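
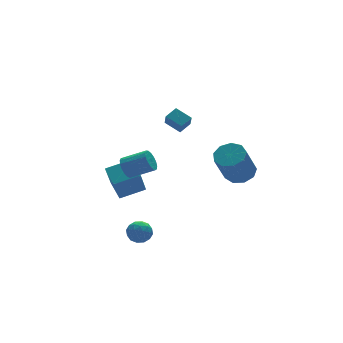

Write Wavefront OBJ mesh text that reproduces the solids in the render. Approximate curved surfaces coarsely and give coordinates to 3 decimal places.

v -3.042 -0.463 -1.606
v -2.759 -0.833 -1.037
v -3.421 -1.487 -2.083
v -3.138 -1.857 -1.514
v -3.723 -1.422 -1.415
v -3.489 -0.789 -1.121
v -2.691 -1.531 -1.999
v -2.457 -0.898 -1.705
v -2.542 -1.493 -1.28
v -3.18 -1.426 -0.919
v -3 -0.894 -2.201
v -3.638 -0.827 -1.84
v -2.868 -0.558 -1.28
v -3.312 -1.762 -1.84
v -3.656 -1.506 -1.783
v -3.49 -1.723 -1.448
v -3.297 -0.532 -1.329
v -3.13 -0.75 -0.994
v -3.697 -1.096 -1.217
v -3.05 -1.57 -2.126
v -2.883 -1.788 -1.791
v -2.69 -0.597 -1.672
v -2.524 -0.814 -1.337
v -2.483 -1.224 -1.903
v -2.573 -1.164 -1.088
v -2.796 -1.766 -1.368
v -2.533 -1.574 -1.654
v -2.396 -1.202 -1.48
v -2.948 -1.124 -0.875
v -3.171 -1.726 -1.156
v -3.515 -1.47 -1.098
v -3.377 -1.098 -0.925
v -2.821 -1.512 -1.018
v -3.009 -0.594 -1.964
v -3.232 -1.196 -2.245
v -2.803 -1.222 -2.195
v -2.665 -0.85 -2.022
v -3.384 -0.554 -1.752
v -3.607 -1.156 -2.032
v -3.784 -1.118 -1.64
v -3.647 -0.746 -1.466
v -3.359 -0.808 -2.102
v -2.482 2.874 -0.221
v -1.048 2.546 0.235
v -2.385 4.094 0.348
v -0.951 3.767 0.804
v -1.789 3.593 -1.884
v -0.355 3.266 -1.428
v -1.692 4.814 -1.315
v -0.258 4.486 -0.859
v 4.166 0.943 -0.119
v 4.91 0.446 0.134
v 3.898 -0.12 1.993
v 3.154 0.377 1.739
v 4.965 1.043 0.346
v 3.953 0.477 2.204
v 4.646 1.594 0.34
v 3.634 1.028 2.199
v 4.102 1.84 0.12
v 3.091 1.273 1.978
v 3.588 1.666 -0.213
v 2.577 1.1 1.645
v 3.345 1.154 -0.502
v 2.333 0.588 1.357
v 3.485 0.544 -0.611
v 2.474 -0.023 1.247
v 3.944 0.12 -0.491
v 2.933 -0.446 1.368
v 4.507 0.081 -0.196
v 3.495 -0.485 1.662
v 1.89 3.497 2.322
v 1.684 3.002 3.069
v 1.422 4.382 2.779
v 1.216 3.886 3.526
v 2.644 3.714 2.674
v 2.438 3.218 3.421
v 2.176 4.598 3.131
v 1.97 4.103 3.878
v -3.481 -0.482 2.972
v -3.111 -0.429 2.416
v -2.049 -1.165 3.052
v -2.419 -1.218 3.608
v -3.032 -0.168 2.586
v -1.97 -0.904 3.222
v -3.056 0.02 2.844
v -1.994 -0.716 3.48
v -3.178 0.094 3.132
v -2.116 -0.642 3.768
v -3.369 0.035 3.383
v -2.307 -0.7 4.019
v -3.585 -0.142 3.54
v -2.523 -0.877 4.176
v -3.778 -0.397 3.566
v -2.716 -1.132 4.203
v -3.903 -0.671 3.457
v -2.841 -1.407 4.093
v -3.931 -0.902 3.237
v -2.869 -1.638 3.873
v -3.856 -1.037 2.956
v -2.794 -1.773 3.592
v -3.695 -1.045 2.678
v -2.633 -1.781 3.314
v -3.485 -0.924 2.468
v -2.423 -1.66 3.104
v -3.275 -0.702 2.374
v -2.213 -1.437 3.01
f 1 38 17
f 38 12 41
f 17 41 6
f 38 41 17
f 1 17 13
f 17 6 18
f 13 18 2
f 17 18 13
f 1 13 22
f 13 2 23
f 22 23 8
f 13 23 22
f 1 22 34
f 22 8 37
f 34 37 11
f 22 37 34
f 1 34 38
f 34 11 42
f 38 42 12
f 34 42 38
f 2 18 29
f 18 6 32
f 29 32 10
f 18 32 29
f 6 41 19
f 41 12 40
f 19 40 5
f 41 40 19
f 12 42 39
f 42 11 35
f 39 35 3
f 42 35 39
f 11 37 36
f 37 8 24
f 36 24 7
f 37 24 36
f 8 23 28
f 23 2 25
f 28 25 9
f 23 25 28
f 4 30 16
f 30 10 31
f 16 31 5
f 30 31 16
f 4 16 14
f 16 5 15
f 14 15 3
f 16 15 14
f 4 14 21
f 14 3 20
f 21 20 7
f 14 20 21
f 4 21 26
f 21 7 27
f 26 27 9
f 21 27 26
f 4 26 30
f 26 9 33
f 30 33 10
f 26 33 30
f 5 31 19
f 31 10 32
f 19 32 6
f 31 32 19
f 3 15 39
f 15 5 40
f 39 40 12
f 15 40 39
f 7 20 36
f 20 3 35
f 36 35 11
f 20 35 36
f 9 27 28
f 27 7 24
f 28 24 8
f 27 24 28
f 10 33 29
f 33 9 25
f 29 25 2
f 33 25 29
f 44 46 43
f 47 44 43
f 43 46 45
f 45 47 43
f 44 50 46
f 48 44 47
f 48 50 44
f 46 50 45
f 49 47 45
f 45 50 49
f 49 48 47
f 50 48 49
f 52 51 55
f 52 55 53
f 53 55 56
f 53 56 54
f 55 51 57
f 55 57 56
f 56 57 58
f 56 58 54
f 57 51 59
f 57 59 58
f 58 59 60
f 58 60 54
f 59 51 61
f 59 61 60
f 60 61 62
f 60 62 54
f 61 51 63
f 61 63 62
f 62 63 64
f 62 64 54
f 63 51 65
f 63 65 64
f 64 65 66
f 64 66 54
f 65 51 67
f 65 67 66
f 66 67 68
f 66 68 54
f 67 51 69
f 67 69 68
f 68 69 70
f 68 70 54
f 69 51 52
f 69 52 70
f 70 52 53
f 70 53 54
f 72 74 71
f 75 72 71
f 71 74 73
f 73 75 71
f 72 78 74
f 76 72 75
f 76 78 72
f 74 78 73
f 77 75 73
f 73 78 77
f 77 76 75
f 78 76 77
f 80 79 83
f 80 83 81
f 81 83 84
f 81 84 82
f 83 79 85
f 83 85 84
f 84 85 86
f 84 86 82
f 85 79 87
f 85 87 86
f 86 87 88
f 86 88 82
f 87 79 89
f 87 89 88
f 88 89 90
f 88 90 82
f 89 79 91
f 89 91 90
f 90 91 92
f 90 92 82
f 91 79 93
f 91 93 92
f 92 93 94
f 92 94 82
f 93 79 95
f 93 95 94
f 94 95 96
f 94 96 82
f 95 79 97
f 95 97 96
f 96 97 98
f 96 98 82
f 97 79 99
f 97 99 98
f 98 99 100
f 98 100 82
f 99 79 101
f 99 101 100
f 100 101 102
f 100 102 82
f 101 79 103
f 101 103 102
f 102 103 104
f 102 104 82
f 103 79 105
f 103 105 104
f 104 105 106
f 104 106 82
f 105 79 80
f 105 80 106
f 106 80 81
f 106 81 82



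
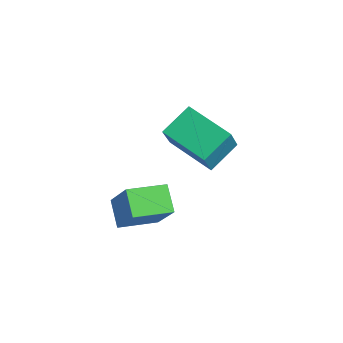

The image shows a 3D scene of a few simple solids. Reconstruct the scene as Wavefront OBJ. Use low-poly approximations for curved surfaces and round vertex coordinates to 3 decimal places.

v -4.539 -0.198 0.988
v -4.776 0.804 1.585
v -3.086 0.401 0.558
v -3.322 1.403 1.155
v -3.978 -0.743 2.125
v -4.214 0.259 2.722
v -2.524 -0.144 1.695
v -2.761 0.858 2.292
v -1.634 -3.384 0.753
v -2.375 -3.213 1.306
v -1.471 -2.195 0.603
v -2.211 -2.024 1.156
v -0.709 -3.356 1.984
v -1.449 -3.185 2.537
v -0.545 -2.167 1.834
v -1.286 -1.996 2.387
f 2 4 1
f 5 2 1
f 1 4 3
f 3 5 1
f 2 8 4
f 6 2 5
f 6 8 2
f 4 8 3
f 7 5 3
f 3 8 7
f 7 6 5
f 8 6 7
f 10 12 9
f 13 10 9
f 9 12 11
f 11 13 9
f 10 16 12
f 14 10 13
f 14 16 10
f 12 16 11
f 15 13 11
f 11 16 15
f 15 14 13
f 16 14 15



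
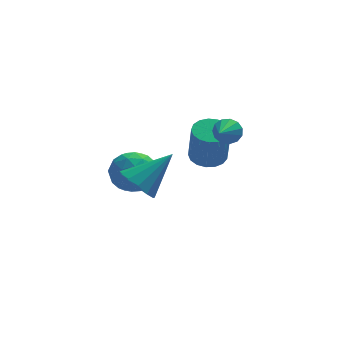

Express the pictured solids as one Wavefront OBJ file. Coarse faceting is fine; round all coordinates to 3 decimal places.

v 1.617 -0.045 2.733
v 2.079 -0.009 3.244
v 0.963 -1.215 3.407
v 1.782 0.218 3.349
v 1.432 0.361 3.259
v 1.141 0.376 3.001
v 1.001 0.256 2.659
v 1.057 0.041 2.34
v 1.29 -0.201 2.145
v 1.628 -0.394 2.138
v 1.962 -0.477 2.319
v 2.186 -0.422 2.632
v 2.23 -0.248 2.976
v -2.79 -2.352 1.396
v -2.181 -2.113 0.613
v -1.17 -1.868 2.804
v -2.453 -1.629 0.76
v -2.832 -1.374 1.109
v -3.198 -1.429 1.549
v -3.434 -1.777 1.941
v -3.466 -2.308 2.159
v -3.283 -2.852 2.136
v -2.944 -3.238 1.877
v -2.556 -3.342 1.466
v -2.242 -3.131 1.033
v -2.103 -2.673 0.715
v 1.356 2.774 -0.636
v 2.255 2.827 -0.634
v 2.282 2.299 1.378
v 1.384 2.246 1.376
v 2.128 3.225 -0.528
v 2.155 2.697 1.484
v 1.824 3.519 -0.447
v 1.851 2.991 1.565
v 1.413 3.643 -0.409
v 1.44 3.115 1.603
v 0.989 3.568 -0.423
v 1.017 3.04 1.589
v 0.65 3.31 -0.485
v 0.677 2.782 1.526
v 0.472 2.93 -0.583
v 0.499 2.402 1.429
v 0.496 2.515 -0.692
v 0.524 1.987 1.319
v 0.718 2.158 -0.789
v 0.745 1.63 1.223
v 1.086 1.943 -0.85
v 1.113 1.415 1.161
v 1.516 1.918 -0.863
v 1.543 1.39 1.149
v 1.909 2.089 -0.823
v 1.937 1.561 1.189
v 2.176 2.417 -0.741
v 2.203 1.889 1.271
v -2.024 3.654 -2.304
v -1.032 3.331 -1.694
v -3.108 2.509 -1.146
v -2.116 2.186 -0.536
v -2.539 3.315 -0.447
v -1.869 4.023 -1.164
v -2.271 1.817 -1.676
v -1.601 2.525 -2.393
v -1.184 2.196 -1.306
v -1.35 3.122 -0.547
v -2.79 2.718 -2.293
v -2.956 3.644 -1.534
v -1.433 3.593 -2.101
v -2.707 2.247 -0.739
v -2.956 2.911 -0.687
v -2.373 2.721 -0.328
v -1.925 3.999 -1.789
v -1.342 3.81 -1.43
v -2.228 3.801 -0.698
v -2.798 2.03 -1.41
v -2.215 1.841 -1.051
v -1.767 3.119 -2.512
v -1.184 2.929 -2.153
v -1.912 2.039 -2.142
v -0.939 2.736 -1.514
v -1.576 2.063 -0.833
v -1.667 1.846 -1.504
v -1.273 2.262 -1.925
v -1.036 3.281 -1.068
v -1.673 2.608 -0.387
v -1.923 3.271 -0.335
v -1.529 3.687 -0.756
v -1.126 2.613 -0.84
v -2.467 3.232 -2.453
v -3.104 2.559 -1.772
v -2.611 2.153 -2.084
v -2.217 2.569 -2.505
v -2.564 3.777 -2.007
v -3.201 3.104 -1.326
v -2.867 3.578 -0.915
v -2.473 3.994 -1.336
v -3.014 3.227 -2
f 2 1 4
f 2 4 3
f 4 1 5
f 4 5 3
f 5 1 6
f 5 6 3
f 6 1 7
f 6 7 3
f 7 1 8
f 7 8 3
f 8 1 9
f 8 9 3
f 9 1 10
f 9 10 3
f 10 1 11
f 10 11 3
f 11 1 12
f 11 12 3
f 12 1 13
f 12 13 3
f 13 1 2
f 13 2 3
f 15 14 17
f 15 17 16
f 17 14 18
f 17 18 16
f 18 14 19
f 18 19 16
f 19 14 20
f 19 20 16
f 20 14 21
f 20 21 16
f 21 14 22
f 21 22 16
f 22 14 23
f 22 23 16
f 23 14 24
f 23 24 16
f 24 14 25
f 24 25 16
f 25 14 26
f 25 26 16
f 26 14 15
f 26 15 16
f 28 27 31
f 28 31 29
f 29 31 32
f 29 32 30
f 31 27 33
f 31 33 32
f 32 33 34
f 32 34 30
f 33 27 35
f 33 35 34
f 34 35 36
f 34 36 30
f 35 27 37
f 35 37 36
f 36 37 38
f 36 38 30
f 37 27 39
f 37 39 38
f 38 39 40
f 38 40 30
f 39 27 41
f 39 41 40
f 40 41 42
f 40 42 30
f 41 27 43
f 41 43 42
f 42 43 44
f 42 44 30
f 43 27 45
f 43 45 44
f 44 45 46
f 44 46 30
f 45 27 47
f 45 47 46
f 46 47 48
f 46 48 30
f 47 27 49
f 47 49 48
f 48 49 50
f 48 50 30
f 49 27 51
f 49 51 50
f 50 51 52
f 50 52 30
f 51 27 53
f 51 53 52
f 52 53 54
f 52 54 30
f 53 27 28
f 53 28 54
f 54 28 29
f 54 29 30
f 55 92 71
f 92 66 95
f 71 95 60
f 92 95 71
f 55 71 67
f 71 60 72
f 67 72 56
f 71 72 67
f 55 67 76
f 67 56 77
f 76 77 62
f 67 77 76
f 55 76 88
f 76 62 91
f 88 91 65
f 76 91 88
f 55 88 92
f 88 65 96
f 92 96 66
f 88 96 92
f 56 72 83
f 72 60 86
f 83 86 64
f 72 86 83
f 60 95 73
f 95 66 94
f 73 94 59
f 95 94 73
f 66 96 93
f 96 65 89
f 93 89 57
f 96 89 93
f 65 91 90
f 91 62 78
f 90 78 61
f 91 78 90
f 62 77 82
f 77 56 79
f 82 79 63
f 77 79 82
f 58 84 70
f 84 64 85
f 70 85 59
f 84 85 70
f 58 70 68
f 70 59 69
f 68 69 57
f 70 69 68
f 58 68 75
f 68 57 74
f 75 74 61
f 68 74 75
f 58 75 80
f 75 61 81
f 80 81 63
f 75 81 80
f 58 80 84
f 80 63 87
f 84 87 64
f 80 87 84
f 59 85 73
f 85 64 86
f 73 86 60
f 85 86 73
f 57 69 93
f 69 59 94
f 93 94 66
f 69 94 93
f 61 74 90
f 74 57 89
f 90 89 65
f 74 89 90
f 63 81 82
f 81 61 78
f 82 78 62
f 81 78 82
f 64 87 83
f 87 63 79
f 83 79 56
f 87 79 83



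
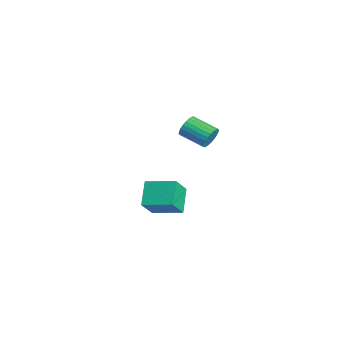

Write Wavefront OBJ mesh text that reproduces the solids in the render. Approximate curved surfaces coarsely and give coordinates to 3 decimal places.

v -0.816 -0.745 -3.82
v -0.199 -1.493 -2.716
v 0.124 0.519 -3.489
v 0.742 -0.23 -2.385
v 0.218 -1.27 -4.755
v 0.836 -2.019 -3.651
v 1.159 -0.007 -4.424
v 1.776 -0.755 -3.32
v 3.681 0.46 2.149
v 4.023 0.312 2.645
v 3.021 -0.528 3.086
v 2.679 -0.38 2.591
v 3.9 0.502 2.728
v 2.898 -0.338 3.169
v 3.743 0.687 2.723
v 2.741 -0.153 3.164
v 3.577 0.837 2.631
v 2.575 -0.004 3.072
v 3.427 0.929 2.466
v 2.425 0.089 2.907
v 3.315 0.95 2.252
v 2.313 0.11 2.693
v 3.259 0.897 2.023
v 2.257 0.056 2.464
v 3.267 0.777 1.813
v 2.265 -0.064 2.254
v 3.339 0.608 1.654
v 2.337 -0.232 2.095
v 3.462 0.418 1.571
v 2.46 -0.422 2.012
v 3.619 0.233 1.576
v 2.617 -0.607 2.017
v 3.785 0.084 1.668
v 2.783 -0.757 2.109
v 3.935 -0.009 1.833
v 2.933 -0.849 2.274
v 4.047 -0.03 2.047
v 3.045 -0.87 2.488
v 4.103 0.024 2.276
v 3.101 -0.817 2.717
v 4.095 0.144 2.486
v 3.093 -0.697 2.927
f 2 4 1
f 5 2 1
f 1 4 3
f 3 5 1
f 2 8 4
f 6 2 5
f 6 8 2
f 4 8 3
f 7 5 3
f 3 8 7
f 7 6 5
f 8 6 7
f 10 9 13
f 10 13 11
f 11 13 14
f 11 14 12
f 13 9 15
f 13 15 14
f 14 15 16
f 14 16 12
f 15 9 17
f 15 17 16
f 16 17 18
f 16 18 12
f 17 9 19
f 17 19 18
f 18 19 20
f 18 20 12
f 19 9 21
f 19 21 20
f 20 21 22
f 20 22 12
f 21 9 23
f 21 23 22
f 22 23 24
f 22 24 12
f 23 9 25
f 23 25 24
f 24 25 26
f 24 26 12
f 25 9 27
f 25 27 26
f 26 27 28
f 26 28 12
f 27 9 29
f 27 29 28
f 28 29 30
f 28 30 12
f 29 9 31
f 29 31 30
f 30 31 32
f 30 32 12
f 31 9 33
f 31 33 32
f 32 33 34
f 32 34 12
f 33 9 35
f 33 35 34
f 34 35 36
f 34 36 12
f 35 9 37
f 35 37 36
f 36 37 38
f 36 38 12
f 37 9 39
f 37 39 38
f 38 39 40
f 38 40 12
f 39 9 41
f 39 41 40
f 40 41 42
f 40 42 12
f 41 9 10
f 41 10 42
f 42 10 11
f 42 11 12



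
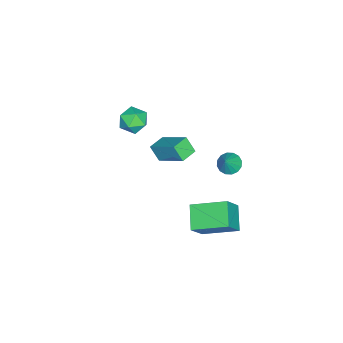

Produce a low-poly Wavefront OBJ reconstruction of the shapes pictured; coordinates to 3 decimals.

v -2.362 1.909 -1.337
v -1.827 1.895 -1.74
v -1.658 1.911 -0.403
v -1.894 2.232 -1.691
v -2.086 2.482 -1.547
v -2.352 2.578 -1.347
v -2.621 2.496 -1.144
v -2.82 2.256 -0.993
v -2.897 1.923 -0.934
v -2.831 1.586 -0.983
v -2.638 1.335 -1.127
v -2.372 1.239 -1.327
v -2.104 1.322 -1.53
v -1.904 1.562 -1.682
v -3.121 -3.05 -0.653
v -2.278 -3.329 -0.747
v -3.302 -3.971 0.447
v -2.459 -4.25 0.353
v -2.626 -3.425 0.653
v -2.514 -2.856 -0.027
v -3.066 -4.444 -0.273
v -2.954 -3.875 -0.953
v -2.243 -4.191 -0.513
v -1.971 -3.56 0.06
v -3.609 -3.74 -0.36
v -3.337 -3.109 0.213
v 1.175 1.72 -1.735
v 2.06 1.46 -0.514
v 0.777 3.558 -1.054
v 1.662 3.298 0.166
v 2.338 2.242 -2.466
v 3.223 1.982 -1.246
v 1.94 4.08 -1.786
v 2.825 3.82 -0.565
v -1.09 -0.799 -0.037
v -1.249 -1.358 0.777
v -0.552 0.722 1.112
v -0.71 0.163 1.926
v -0.17 -1.103 -0.066
v -0.328 -1.662 0.748
v 0.369 0.418 1.083
v 0.21 -0.141 1.897
f 2 1 4
f 2 4 3
f 4 1 5
f 4 5 3
f 5 1 6
f 5 6 3
f 6 1 7
f 6 7 3
f 7 1 8
f 7 8 3
f 8 1 9
f 8 9 3
f 9 1 10
f 9 10 3
f 10 1 11
f 10 11 3
f 11 1 12
f 11 12 3
f 12 1 13
f 12 13 3
f 13 1 14
f 13 14 3
f 14 1 2
f 14 2 3
f 15 26 20
f 15 20 16
f 15 16 22
f 15 22 25
f 15 25 26
f 16 20 24
f 20 26 19
f 26 25 17
f 25 22 21
f 22 16 23
f 18 24 19
f 18 19 17
f 18 17 21
f 18 21 23
f 18 23 24
f 19 24 20
f 17 19 26
f 21 17 25
f 23 21 22
f 24 23 16
f 28 30 27
f 31 28 27
f 27 30 29
f 29 31 27
f 28 34 30
f 32 28 31
f 32 34 28
f 30 34 29
f 33 31 29
f 29 34 33
f 33 32 31
f 34 32 33
f 36 38 35
f 39 36 35
f 35 38 37
f 37 39 35
f 36 42 38
f 40 36 39
f 40 42 36
f 38 42 37
f 41 39 37
f 37 42 41
f 41 40 39
f 42 40 41



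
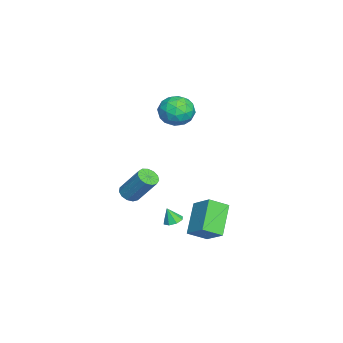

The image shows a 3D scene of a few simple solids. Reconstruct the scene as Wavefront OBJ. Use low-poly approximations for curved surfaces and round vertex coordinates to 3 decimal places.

v -2.467 -1.261 3.9
v -1.748 -2.171 3.768
v -3.932 -2.349 3.412
v -3.213 -3.259 3.28
v -3.422 -2.829 4.345
v -2.516 -2.157 4.647
v -3.164 -2.363 2.533
v -2.258 -1.691 2.835
v -2.179 -2.852 2.924
v -2.338 -3.14 4.043
v -3.342 -1.38 3.137
v -3.501 -1.668 4.256
v -1.979 -1.621 3.877
v -3.701 -2.899 3.303
v -3.824 -2.646 3.929
v -3.401 -3.181 3.852
v -2.43 -1.612 4.393
v -2.008 -2.147 4.316
v -2.991 -2.534 4.655
v -3.672 -2.373 2.864
v -3.25 -2.908 2.787
v -2.279 -1.339 3.328
v -1.856 -1.874 3.251
v -2.689 -1.986 2.525
v -1.809 -2.556 3.303
v -2.67 -3.195 3.016
v -2.642 -2.669 2.577
v -2.109 -2.274 2.754
v -1.903 -2.725 3.961
v -2.764 -3.364 3.674
v -2.887 -3.112 4.3
v -2.355 -2.717 4.478
v -2.156 -3.125 3.465
v -2.916 -1.156 3.506
v -3.777 -1.795 3.219
v -3.325 -1.803 2.702
v -2.793 -1.408 2.88
v -3.01 -1.325 4.164
v -3.871 -1.964 3.877
v -3.571 -2.246 4.426
v -3.038 -1.851 4.603
v -3.524 -1.395 3.715
v 0.358 -4.501 -1.62
v 0.882 -4.222 -1.97
v 1.427 -3.039 -0.21
v 0.902 -3.319 0.14
v 0.576 -3.991 -2.031
v 1.12 -2.809 -0.27
v 0.199 -3.922 -1.96
v 0.744 -2.74 -0.2
v -0.127 -4.037 -1.782
v 0.418 -2.855 -0.021
v -0.299 -4.299 -1.553
v 0.246 -3.117 0.208
v -0.263 -4.626 -1.345
v 0.282 -3.443 0.416
v -0.03 -4.913 -1.224
v 0.515 -3.73 0.537
v 0.326 -5.069 -1.23
v 0.871 -3.887 0.531
v 0.692 -5.045 -1.359
v 1.237 -3.863 0.402
v 0.952 -4.848 -1.571
v 1.497 -3.666 0.19
v 1.023 -4.542 -1.799
v 1.568 -3.359 -0.038
v 2.47 0.561 -1.266
v 2.933 -0.492 -0.618
v 3.364 1.525 -0.337
v 3.827 0.472 0.31
v 4.113 0.408 -2.69
v 4.576 -0.645 -2.043
v 5.007 1.372 -1.762
v 5.47 0.319 -1.114
v 3.794 -1.505 -1.548
v 4.36 -1.657 -1.612
v 3.806 -1.855 -0.612
v 4.311 -1.237 -1.455
v 3.959 -0.974 -1.352
v 3.511 -1.021 -1.364
v 3.228 -1.352 -1.484
v 3.277 -1.773 -1.642
v 3.629 -2.036 -1.745
v 4.078 -1.988 -1.733
f 1 38 17
f 38 12 41
f 17 41 6
f 38 41 17
f 1 17 13
f 17 6 18
f 13 18 2
f 17 18 13
f 1 13 22
f 13 2 23
f 22 23 8
f 13 23 22
f 1 22 34
f 22 8 37
f 34 37 11
f 22 37 34
f 1 34 38
f 34 11 42
f 38 42 12
f 34 42 38
f 2 18 29
f 18 6 32
f 29 32 10
f 18 32 29
f 6 41 19
f 41 12 40
f 19 40 5
f 41 40 19
f 12 42 39
f 42 11 35
f 39 35 3
f 42 35 39
f 11 37 36
f 37 8 24
f 36 24 7
f 37 24 36
f 8 23 28
f 23 2 25
f 28 25 9
f 23 25 28
f 4 30 16
f 30 10 31
f 16 31 5
f 30 31 16
f 4 16 14
f 16 5 15
f 14 15 3
f 16 15 14
f 4 14 21
f 14 3 20
f 21 20 7
f 14 20 21
f 4 21 26
f 21 7 27
f 26 27 9
f 21 27 26
f 4 26 30
f 26 9 33
f 30 33 10
f 26 33 30
f 5 31 19
f 31 10 32
f 19 32 6
f 31 32 19
f 3 15 39
f 15 5 40
f 39 40 12
f 15 40 39
f 7 20 36
f 20 3 35
f 36 35 11
f 20 35 36
f 9 27 28
f 27 7 24
f 28 24 8
f 27 24 28
f 10 33 29
f 33 9 25
f 29 25 2
f 33 25 29
f 44 43 47
f 44 47 45
f 45 47 48
f 45 48 46
f 47 43 49
f 47 49 48
f 48 49 50
f 48 50 46
f 49 43 51
f 49 51 50
f 50 51 52
f 50 52 46
f 51 43 53
f 51 53 52
f 52 53 54
f 52 54 46
f 53 43 55
f 53 55 54
f 54 55 56
f 54 56 46
f 55 43 57
f 55 57 56
f 56 57 58
f 56 58 46
f 57 43 59
f 57 59 58
f 58 59 60
f 58 60 46
f 59 43 61
f 59 61 60
f 60 61 62
f 60 62 46
f 61 43 63
f 61 63 62
f 62 63 64
f 62 64 46
f 63 43 65
f 63 65 64
f 64 65 66
f 64 66 46
f 65 43 44
f 65 44 66
f 66 44 45
f 66 45 46
f 68 70 67
f 71 68 67
f 67 70 69
f 69 71 67
f 68 74 70
f 72 68 71
f 72 74 68
f 70 74 69
f 73 71 69
f 69 74 73
f 73 72 71
f 74 72 73
f 76 75 78
f 76 78 77
f 78 75 79
f 78 79 77
f 79 75 80
f 79 80 77
f 80 75 81
f 80 81 77
f 81 75 82
f 81 82 77
f 82 75 83
f 82 83 77
f 83 75 84
f 83 84 77
f 84 75 76
f 84 76 77



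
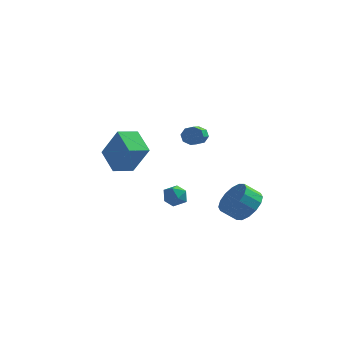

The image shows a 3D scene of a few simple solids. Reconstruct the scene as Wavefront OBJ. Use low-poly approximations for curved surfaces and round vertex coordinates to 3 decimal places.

v 3.692 3.075 -3.984
v 4.199 3.616 -3.172
v 3.395 3.246 -2.423
v 2.888 2.705 -3.236
v 3.827 3.989 -3.388
v 3.022 3.619 -2.639
v 3.419 4.117 -3.763
v 2.614 3.747 -3.014
v 3.083 3.966 -4.198
v 2.279 3.596 -3.449
v 2.912 3.576 -4.576
v 2.107 3.206 -3.827
v 2.949 3.052 -4.795
v 2.144 2.682 -4.046
v 3.185 2.534 -4.797
v 2.381 2.164 -4.048
v 3.558 2.161 -4.581
v 2.753 1.791 -3.832
v 3.966 2.033 -4.206
v 3.161 1.663 -3.457
v 4.301 2.184 -3.771
v 3.497 1.814 -3.022
v 4.473 2.574 -3.393
v 3.668 2.204 -2.644
v 4.436 3.098 -3.174
v 3.631 2.728 -2.425
v 1.427 1.07 1.824
v 1.836 0.944 1.418
v 1.981 -0.617 2.05
v 1.573 -0.49 2.456
v 2.015 1.114 1.796
v 2.16 -0.447 2.428
v 1.85 1.258 2.191
v 1.995 -0.302 2.823
v 1.437 1.293 2.37
v 1.582 -0.268 3.003
v 1.019 1.197 2.23
v 1.164 -0.364 2.862
v 0.84 1.027 1.852
v 0.985 -0.534 2.484
v 1.005 0.882 1.457
v 1.15 -0.678 2.089
v 1.418 0.848 1.277
v 1.563 -0.713 1.91
v -3.268 1.463 -1.526
v -4.257 2.581 -0.733
v -2.444 2.388 -1.804
v -3.433 3.507 -1.011
v -2.247 1.093 0.271
v -3.236 2.212 1.064
v -1.423 2.019 -0.007
v -2.412 3.137 0.786
v -0.474 3.919 -3.356
v -0.017 4.033 -3.975
v -0.863 2.827 -3.845
v -0.406 2.941 -4.464
v -0.09 2.794 -3.769
v 0.151 3.469 -3.466
v -1.031 3.391 -4.354
v -0.79 4.066 -4.051
v -0.361 3.707 -4.592
v 0.221 3.338 -4.23
v -1.101 3.522 -3.59
v -0.519 3.153 -3.228
f 2 1 5
f 2 5 3
f 3 5 6
f 3 6 4
f 5 1 7
f 5 7 6
f 6 7 8
f 6 8 4
f 7 1 9
f 7 9 8
f 8 9 10
f 8 10 4
f 9 1 11
f 9 11 10
f 10 11 12
f 10 12 4
f 11 1 13
f 11 13 12
f 12 13 14
f 12 14 4
f 13 1 15
f 13 15 14
f 14 15 16
f 14 16 4
f 15 1 17
f 15 17 16
f 16 17 18
f 16 18 4
f 17 1 19
f 17 19 18
f 18 19 20
f 18 20 4
f 19 1 21
f 19 21 20
f 20 21 22
f 20 22 4
f 21 1 23
f 21 23 22
f 22 23 24
f 22 24 4
f 23 1 25
f 23 25 24
f 24 25 26
f 24 26 4
f 25 1 2
f 25 2 26
f 26 2 3
f 26 3 4
f 28 27 31
f 28 31 29
f 29 31 32
f 29 32 30
f 31 27 33
f 31 33 32
f 32 33 34
f 32 34 30
f 33 27 35
f 33 35 34
f 34 35 36
f 34 36 30
f 35 27 37
f 35 37 36
f 36 37 38
f 36 38 30
f 37 27 39
f 37 39 38
f 38 39 40
f 38 40 30
f 39 27 41
f 39 41 40
f 40 41 42
f 40 42 30
f 41 27 43
f 41 43 42
f 42 43 44
f 42 44 30
f 43 27 28
f 43 28 44
f 44 28 29
f 44 29 30
f 46 48 45
f 49 46 45
f 45 48 47
f 47 49 45
f 46 52 48
f 50 46 49
f 50 52 46
f 48 52 47
f 51 49 47
f 47 52 51
f 51 50 49
f 52 50 51
f 53 64 58
f 53 58 54
f 53 54 60
f 53 60 63
f 53 63 64
f 54 58 62
f 58 64 57
f 64 63 55
f 63 60 59
f 60 54 61
f 56 62 57
f 56 57 55
f 56 55 59
f 56 59 61
f 56 61 62
f 57 62 58
f 55 57 64
f 59 55 63
f 61 59 60
f 62 61 54



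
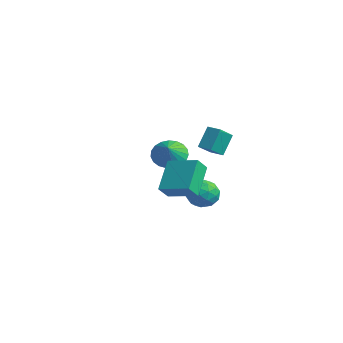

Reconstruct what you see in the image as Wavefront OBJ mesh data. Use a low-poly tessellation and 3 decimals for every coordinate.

v 2.852 -3.634 2.417
v 1.843 -2.389 3.79
v 2.685 -2.929 1.656
v 1.676 -1.685 3.03
v 4.424 -2.815 2.83
v 3.415 -1.571 4.204
v 4.257 -2.111 2.07
v 3.248 -0.866 3.443
v -3.678 1.427 1.44
v -2.99 2.246 1.448
v -2.982 0.833 2.32
v -3.282 2.368 1.761
v -3.643 2.326 2.019
v -4.009 2.13 2.176
v -4.319 1.811 2.206
v -4.518 1.427 2.104
v -4.571 1.042 1.886
v -4.47 0.724 1.592
v -4.233 0.528 1.271
v -3.899 0.487 0.98
v -3.527 0.608 0.768
v -3.181 0.872 0.672
v -2.922 1.231 0.709
v -2.793 1.624 0.872
v -2.817 1.983 1.134
v 1.287 1.343 0.17
v 1.838 0.542 -0.059
v 0.122 0.378 0.739
v 0.673 -0.423 0.51
v 0.958 0.186 1.249
v 1.679 0.782 0.898
v 0.281 0.138 -0.218
v 1.002 0.734 -0.569
v 1.217 -0.203 -0.298
v 1.635 -0.173 0.608
v 0.325 1.093 0.072
v 0.743 1.123 0.978
v 1.665 1.027 0.006
v 0.295 -0.107 0.674
v 0.463 0.251 1.109
v 0.787 -0.22 0.974
v 1.571 1.168 0.568
v 1.895 0.697 0.433
v 1.378 0.488 1.202
v 0.065 0.223 0.247
v 0.389 -0.248 0.112
v 1.173 1.14 -0.294
v 1.497 0.669 -0.429
v 0.582 0.432 -0.522
v 1.624 0.119 -0.27
v 0.939 -0.448 0.065
v 0.709 -0.119 -0.363
v 1.132 0.232 -0.57
v 1.87 0.136 0.263
v 1.185 -0.431 0.598
v 1.352 -0.074 1.032
v 1.776 0.277 0.825
v 1.504 -0.302 0.122
v 0.775 1.351 0.082
v 0.09 0.784 0.417
v 0.184 0.643 -0.145
v 0.608 0.994 -0.352
v 1.021 1.368 0.615
v 0.336 0.801 0.95
v 0.828 0.688 1.25
v 1.251 1.039 1.043
v 0.456 1.222 0.558
v 0.693 0.331 3.795
v 0.434 1.135 5.01
v 0.293 1.427 2.985
v 0.035 2.231 4.2
v 1.485 0.609 3.78
v 1.227 1.413 4.995
v 1.086 1.705 2.97
v 0.827 2.509 4.185
f 2 4 1
f 5 2 1
f 1 4 3
f 3 5 1
f 2 8 4
f 6 2 5
f 6 8 2
f 4 8 3
f 7 5 3
f 3 8 7
f 7 6 5
f 8 6 7
f 10 9 12
f 10 12 11
f 12 9 13
f 12 13 11
f 13 9 14
f 13 14 11
f 14 9 15
f 14 15 11
f 15 9 16
f 15 16 11
f 16 9 17
f 16 17 11
f 17 9 18
f 17 18 11
f 18 9 19
f 18 19 11
f 19 9 20
f 19 20 11
f 20 9 21
f 20 21 11
f 21 9 22
f 21 22 11
f 22 9 23
f 22 23 11
f 23 9 24
f 23 24 11
f 24 9 25
f 24 25 11
f 25 9 10
f 25 10 11
f 26 63 42
f 63 37 66
f 42 66 31
f 63 66 42
f 26 42 38
f 42 31 43
f 38 43 27
f 42 43 38
f 26 38 47
f 38 27 48
f 47 48 33
f 38 48 47
f 26 47 59
f 47 33 62
f 59 62 36
f 47 62 59
f 26 59 63
f 59 36 67
f 63 67 37
f 59 67 63
f 27 43 54
f 43 31 57
f 54 57 35
f 43 57 54
f 31 66 44
f 66 37 65
f 44 65 30
f 66 65 44
f 37 67 64
f 67 36 60
f 64 60 28
f 67 60 64
f 36 62 61
f 62 33 49
f 61 49 32
f 62 49 61
f 33 48 53
f 48 27 50
f 53 50 34
f 48 50 53
f 29 55 41
f 55 35 56
f 41 56 30
f 55 56 41
f 29 41 39
f 41 30 40
f 39 40 28
f 41 40 39
f 29 39 46
f 39 28 45
f 46 45 32
f 39 45 46
f 29 46 51
f 46 32 52
f 51 52 34
f 46 52 51
f 29 51 55
f 51 34 58
f 55 58 35
f 51 58 55
f 30 56 44
f 56 35 57
f 44 57 31
f 56 57 44
f 28 40 64
f 40 30 65
f 64 65 37
f 40 65 64
f 32 45 61
f 45 28 60
f 61 60 36
f 45 60 61
f 34 52 53
f 52 32 49
f 53 49 33
f 52 49 53
f 35 58 54
f 58 34 50
f 54 50 27
f 58 50 54
f 69 71 68
f 72 69 68
f 68 71 70
f 70 72 68
f 69 75 71
f 73 69 72
f 73 75 69
f 71 75 70
f 74 72 70
f 70 75 74
f 74 73 72
f 75 73 74



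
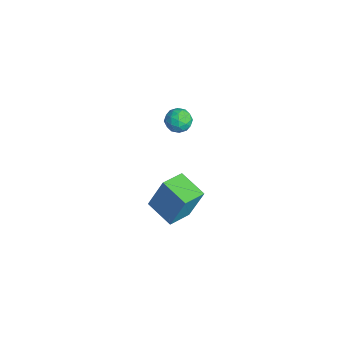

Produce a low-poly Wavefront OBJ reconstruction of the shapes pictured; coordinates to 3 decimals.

v -1.93 0.135 -4.088
v -1.653 0.795 -2.274
v -2.557 1.329 -4.427
v -2.28 1.989 -2.613
v -0.52 0.751 -4.527
v -0.243 1.411 -2.713
v -1.147 1.945 -4.866
v -0.87 2.605 -3.052
v -1.817 2.233 2.133
v -1.253 1.838 1.982
v -2.247 1.382 2.758
v -1.683 0.987 2.607
v -1.617 1.551 3.024
v -1.351 2.077 2.638
v -2.149 1.143 2.102
v -1.883 1.669 1.716
v -1.458 1.164 1.964
v -1.13 1.417 2.533
v -2.37 1.803 2.207
v -2.042 2.056 2.776
v -1.498 2.11 2.003
v -2.002 1.11 2.737
v -1.964 1.441 2.982
v -1.632 1.209 2.894
v -1.555 2.251 2.388
v -1.224 2.019 2.299
v -1.437 1.85 2.912
v -2.276 1.201 2.441
v -1.945 0.969 2.352
v -1.868 2.011 1.846
v -1.536 1.779 1.758
v -2.063 1.37 1.828
v -1.287 1.482 1.903
v -1.539 0.982 2.271
v -1.813 1.073 1.974
v -1.657 1.382 1.747
v -1.093 1.631 2.238
v -1.346 1.13 2.605
v -1.307 1.462 2.85
v -1.151 1.771 2.623
v -1.214 1.234 2.227
v -2.154 2.09 2.135
v -2.407 1.589 2.502
v -2.349 1.449 2.117
v -2.193 1.758 1.89
v -1.961 2.238 2.469
v -2.213 1.738 2.837
v -1.843 1.838 2.993
v -1.687 2.147 2.766
v -2.286 1.986 2.513
f 2 4 1
f 5 2 1
f 1 4 3
f 3 5 1
f 2 8 4
f 6 2 5
f 6 8 2
f 4 8 3
f 7 5 3
f 3 8 7
f 7 6 5
f 8 6 7
f 9 46 25
f 46 20 49
f 25 49 14
f 46 49 25
f 9 25 21
f 25 14 26
f 21 26 10
f 25 26 21
f 9 21 30
f 21 10 31
f 30 31 16
f 21 31 30
f 9 30 42
f 30 16 45
f 42 45 19
f 30 45 42
f 9 42 46
f 42 19 50
f 46 50 20
f 42 50 46
f 10 26 37
f 26 14 40
f 37 40 18
f 26 40 37
f 14 49 27
f 49 20 48
f 27 48 13
f 49 48 27
f 20 50 47
f 50 19 43
f 47 43 11
f 50 43 47
f 19 45 44
f 45 16 32
f 44 32 15
f 45 32 44
f 16 31 36
f 31 10 33
f 36 33 17
f 31 33 36
f 12 38 24
f 38 18 39
f 24 39 13
f 38 39 24
f 12 24 22
f 24 13 23
f 22 23 11
f 24 23 22
f 12 22 29
f 22 11 28
f 29 28 15
f 22 28 29
f 12 29 34
f 29 15 35
f 34 35 17
f 29 35 34
f 12 34 38
f 34 17 41
f 38 41 18
f 34 41 38
f 13 39 27
f 39 18 40
f 27 40 14
f 39 40 27
f 11 23 47
f 23 13 48
f 47 48 20
f 23 48 47
f 15 28 44
f 28 11 43
f 44 43 19
f 28 43 44
f 17 35 36
f 35 15 32
f 36 32 16
f 35 32 36
f 18 41 37
f 41 17 33
f 37 33 10
f 41 33 37



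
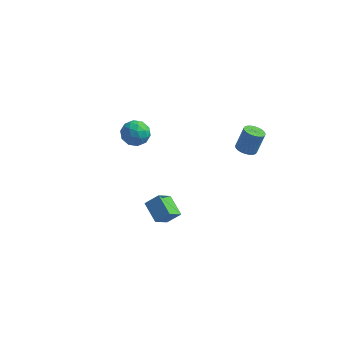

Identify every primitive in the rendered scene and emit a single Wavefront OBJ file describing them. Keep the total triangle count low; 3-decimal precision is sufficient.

v 0.946 -5.076 -3.74
v 0.006 -4.211 -3.168
v 1.297 -4.096 -4.646
v 0.357 -3.231 -4.074
v 1.663 -4.729 -3.086
v 0.723 -3.864 -2.514
v 2.014 -3.749 -3.992
v 1.074 -2.884 -3.42
v -3.016 2.274 -3.719
v -2.475 2.653 -3.026
v -2.985 0.907 -2.994
v -2.444 1.286 -2.301
v -3.359 1.551 -2.393
v -3.378 2.396 -2.842
v -2.082 1.164 -3.178
v -2.101 2.009 -3.627
v -1.898 1.967 -2.692
v -2.687 2.207 -2.207
v -2.773 1.353 -3.813
v -3.562 1.593 -3.328
v -2.748 2.584 -3.436
v -2.712 0.976 -2.584
v -3.25 1.132 -2.638
v -2.932 1.355 -2.231
v -3.279 2.433 -3.328
v -2.961 2.656 -2.921
v -3.481 2.008 -2.549
v -2.499 0.904 -3.099
v -2.181 1.127 -2.692
v -2.528 2.205 -3.789
v -2.21 2.428 -3.382
v -1.979 1.552 -3.471
v -2.091 2.403 -2.833
v -2.073 1.6 -2.407
v -1.86 1.528 -2.922
v -1.871 2.025 -3.186
v -2.555 2.544 -2.548
v -2.537 1.74 -2.122
v -3.075 1.896 -2.176
v -3.086 2.393 -2.439
v -2.216 2.141 -2.352
v -2.923 1.82 -3.898
v -2.905 1.016 -3.472
v -2.374 1.167 -3.581
v -2.385 1.664 -3.844
v -3.387 1.96 -3.613
v -3.369 1.157 -3.187
v -3.589 1.535 -2.834
v -3.6 2.032 -3.098
v -3.244 1.419 -3.668
v 3.593 3.512 -4.161
v 4.241 3.335 -4.263
v 4.596 3.811 -2.842
v 3.947 3.988 -2.739
v 4.242 3.586 -4.347
v 4.597 4.062 -2.926
v 4.145 3.826 -4.403
v 4.499 4.302 -2.982
v 3.963 4.019 -4.423
v 4.317 4.495 -3.001
v 3.725 4.134 -4.402
v 4.079 4.61 -2.981
v 3.467 4.154 -4.344
v 3.821 4.63 -2.923
v 3.228 4.077 -4.259
v 3.582 4.553 -2.838
v 3.044 3.914 -4.158
v 3.399 4.39 -2.737
v 2.944 3.689 -4.058
v 3.299 4.165 -2.637
v 2.943 3.438 -3.974
v 3.298 3.914 -2.553
v 3.041 3.198 -3.918
v 3.395 3.674 -2.497
v 3.223 3.005 -3.899
v 3.577 3.481 -2.477
v 3.461 2.89 -3.919
v 3.815 3.366 -2.498
v 3.719 2.87 -3.977
v 4.073 3.346 -2.556
v 3.958 2.947 -4.062
v 4.312 3.423 -2.641
v 4.141 3.11 -4.163
v 4.496 3.586 -2.742
f 2 4 1
f 5 2 1
f 1 4 3
f 3 5 1
f 2 8 4
f 6 2 5
f 6 8 2
f 4 8 3
f 7 5 3
f 3 8 7
f 7 6 5
f 8 6 7
f 9 46 25
f 46 20 49
f 25 49 14
f 46 49 25
f 9 25 21
f 25 14 26
f 21 26 10
f 25 26 21
f 9 21 30
f 21 10 31
f 30 31 16
f 21 31 30
f 9 30 42
f 30 16 45
f 42 45 19
f 30 45 42
f 9 42 46
f 42 19 50
f 46 50 20
f 42 50 46
f 10 26 37
f 26 14 40
f 37 40 18
f 26 40 37
f 14 49 27
f 49 20 48
f 27 48 13
f 49 48 27
f 20 50 47
f 50 19 43
f 47 43 11
f 50 43 47
f 19 45 44
f 45 16 32
f 44 32 15
f 45 32 44
f 16 31 36
f 31 10 33
f 36 33 17
f 31 33 36
f 12 38 24
f 38 18 39
f 24 39 13
f 38 39 24
f 12 24 22
f 24 13 23
f 22 23 11
f 24 23 22
f 12 22 29
f 22 11 28
f 29 28 15
f 22 28 29
f 12 29 34
f 29 15 35
f 34 35 17
f 29 35 34
f 12 34 38
f 34 17 41
f 38 41 18
f 34 41 38
f 13 39 27
f 39 18 40
f 27 40 14
f 39 40 27
f 11 23 47
f 23 13 48
f 47 48 20
f 23 48 47
f 15 28 44
f 28 11 43
f 44 43 19
f 28 43 44
f 17 35 36
f 35 15 32
f 36 32 16
f 35 32 36
f 18 41 37
f 41 17 33
f 37 33 10
f 41 33 37
f 52 51 55
f 52 55 53
f 53 55 56
f 53 56 54
f 55 51 57
f 55 57 56
f 56 57 58
f 56 58 54
f 57 51 59
f 57 59 58
f 58 59 60
f 58 60 54
f 59 51 61
f 59 61 60
f 60 61 62
f 60 62 54
f 61 51 63
f 61 63 62
f 62 63 64
f 62 64 54
f 63 51 65
f 63 65 64
f 64 65 66
f 64 66 54
f 65 51 67
f 65 67 66
f 66 67 68
f 66 68 54
f 67 51 69
f 67 69 68
f 68 69 70
f 68 70 54
f 69 51 71
f 69 71 70
f 70 71 72
f 70 72 54
f 71 51 73
f 71 73 72
f 72 73 74
f 72 74 54
f 73 51 75
f 73 75 74
f 74 75 76
f 74 76 54
f 75 51 77
f 75 77 76
f 76 77 78
f 76 78 54
f 77 51 79
f 77 79 78
f 78 79 80
f 78 80 54
f 79 51 81
f 79 81 80
f 80 81 82
f 80 82 54
f 81 51 83
f 81 83 82
f 82 83 84
f 82 84 54
f 83 51 52
f 83 52 84
f 84 52 53
f 84 53 54



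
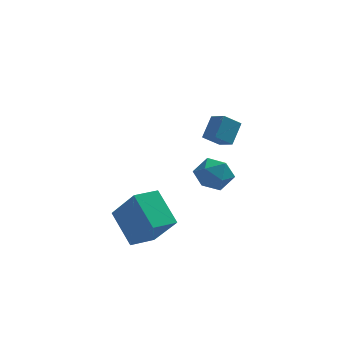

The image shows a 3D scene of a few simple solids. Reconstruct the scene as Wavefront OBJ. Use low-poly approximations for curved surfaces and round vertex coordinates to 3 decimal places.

v -2.98 -1.577 -1.282
v -2.033 -2.51 0.305
v -2.015 -0.826 -1.416
v -1.068 -1.759 0.171
v -2.192 -2.801 -2.471
v -1.245 -3.734 -0.884
v -1.227 -2.05 -2.605
v -0.28 -2.983 -1.018
v 1.024 2.288 -0.073
v 1.834 2.557 -0.529
v 0.766 1.203 -1.171
v 1.576 1.472 -1.627
v 1.628 1.024 -0.77
v 1.787 1.695 -0.092
v 0.813 2.065 -1.608
v 0.972 2.736 -0.93
v 1.703 2.419 -1.477
v 2.207 1.776 -0.959
v 0.393 1.984 -0.741
v 0.897 1.341 -0.223
v 1.442 -1.315 2.624
v 0.733 -1.577 3.185
v 1.822 -0.568 3.454
v 1.114 -0.829 4.015
v 1.946 -1.951 2.965
v 1.238 -2.212 3.526
v 2.327 -1.203 3.795
v 1.618 -1.465 4.356
f 2 4 1
f 5 2 1
f 1 4 3
f 3 5 1
f 2 8 4
f 6 2 5
f 6 8 2
f 4 8 3
f 7 5 3
f 3 8 7
f 7 6 5
f 8 6 7
f 9 20 14
f 9 14 10
f 9 10 16
f 9 16 19
f 9 19 20
f 10 14 18
f 14 20 13
f 20 19 11
f 19 16 15
f 16 10 17
f 12 18 13
f 12 13 11
f 12 11 15
f 12 15 17
f 12 17 18
f 13 18 14
f 11 13 20
f 15 11 19
f 17 15 16
f 18 17 10
f 22 24 21
f 25 22 21
f 21 24 23
f 23 25 21
f 22 28 24
f 26 22 25
f 26 28 22
f 24 28 23
f 27 25 23
f 23 28 27
f 27 26 25
f 28 26 27



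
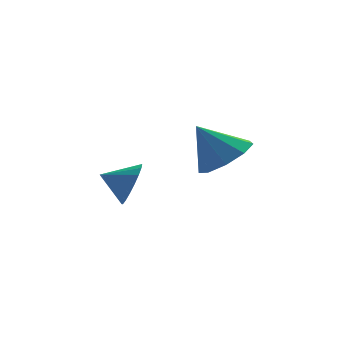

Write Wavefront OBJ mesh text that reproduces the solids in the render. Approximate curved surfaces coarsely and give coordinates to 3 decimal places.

v 0.092 0.362 -2.482
v 0.508 0.825 -1.832
v -0.892 0.678 -2.078
v 0.474 1.095 -2.126
v 0.364 1.22 -2.491
v 0.201 1.174 -2.853
v 0.016 0.968 -3.143
v -0.154 0.642 -3.301
v -0.275 0.26 -3.297
v -0.323 -0.102 -3.132
v -0.289 -0.371 -2.838
v -0.18 -0.496 -2.473
v -0.016 -0.451 -2.11
v 0.169 -0.244 -1.821
v 0.338 0.082 -1.663
v 0.459 0.464 -1.667
v 2.217 -3.026 -0.113
v 2.976 -3.357 0.5
v 1.383 -2.634 1.133
v 3.069 -2.676 0.348
v 2.764 -2.158 -0.02
v 2.203 -2.046 -0.431
v 1.649 -2.393 -0.693
v 1.36 -3.036 -0.684
v 1.473 -3.674 -0.408
v 1.934 -4.009 0.006
v 2.528 -3.884 0.365
f 2 1 4
f 2 4 3
f 4 1 5
f 4 5 3
f 5 1 6
f 5 6 3
f 6 1 7
f 6 7 3
f 7 1 8
f 7 8 3
f 8 1 9
f 8 9 3
f 9 1 10
f 9 10 3
f 10 1 11
f 10 11 3
f 11 1 12
f 11 12 3
f 12 1 13
f 12 13 3
f 13 1 14
f 13 14 3
f 14 1 15
f 14 15 3
f 15 1 16
f 15 16 3
f 16 1 2
f 16 2 3
f 18 17 20
f 18 20 19
f 20 17 21
f 20 21 19
f 21 17 22
f 21 22 19
f 22 17 23
f 22 23 19
f 23 17 24
f 23 24 19
f 24 17 25
f 24 25 19
f 25 17 26
f 25 26 19
f 26 17 27
f 26 27 19
f 27 17 18
f 27 18 19



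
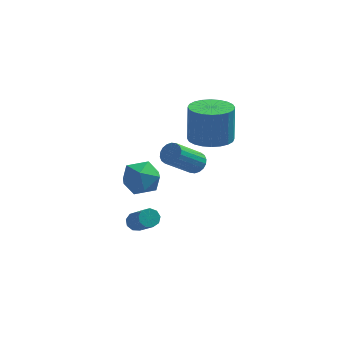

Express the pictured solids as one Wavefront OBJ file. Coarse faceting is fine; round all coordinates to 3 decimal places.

v -2.925 -2.601 -2.276
v -2.609 -2.237 -2.083
v -1.938 -3.634 -0.55
v -2.255 -3.999 -0.744
v -2.928 -2.217 -1.925
v -2.257 -3.615 -0.393
v -3.245 -2.378 -1.933
v -2.574 -3.775 -0.4
v -3.413 -2.643 -2.101
v -2.742 -4.04 -0.568
v -3.353 -2.888 -2.351
v -2.682 -4.286 -0.818
v -3.092 -2.999 -2.566
v -2.422 -4.397 -1.033
v -2.754 -2.924 -2.646
v -2.083 -4.322 -1.113
v -2.496 -2.698 -2.553
v -1.825 -4.096 -1.02
v -2.439 -2.427 -2.33
v -1.768 -3.824 -0.798
v 0.418 -0.224 1.849
v 1.443 -0.586 1.937
v 1.446 -0.118 3.82
v 0.422 0.244 3.731
v 1.507 -0.178 1.835
v 1.511 0.29 3.718
v 1.406 0.223 1.736
v 1.41 0.691 3.619
v 1.155 0.556 1.654
v 1.158 1.023 3.536
v 0.791 0.77 1.601
v 0.795 1.238 3.484
v 0.371 0.833 1.586
v 0.374 1.301 3.469
v -0.042 0.735 1.611
v -0.039 1.203 3.494
v -0.385 0.491 1.672
v -0.382 0.959 3.555
v -0.606 0.138 1.76
v -0.603 0.606 3.643
v -0.671 -0.27 1.862
v -0.667 0.198 3.745
v -0.57 -0.671 1.961
v -0.566 -0.203 3.844
v -0.318 -1.003 2.044
v -0.315 -0.536 3.926
v 0.045 -1.218 2.096
v 0.049 -0.75 3.979
v 0.466 -1.281 2.111
v 0.469 -0.813 3.994
v 0.879 -1.183 2.086
v 0.882 -0.715 3.969
v 1.222 -0.939 2.025
v 1.225 -0.471 3.908
v -0.206 -3.285 2.618
v 0.187 -3.145 3.035
v -0.9 -3.975 4.339
v -1.294 -4.115 3.922
v 0.026 -2.937 3.034
v -1.061 -3.767 4.338
v -0.18 -2.798 2.95
v -1.267 -3.628 4.254
v -0.392 -2.755 2.801
v -1.479 -3.586 4.105
v -0.567 -2.817 2.615
v -1.654 -3.648 3.919
v -0.67 -2.972 2.43
v -1.758 -3.803 3.734
v -0.682 -3.189 2.282
v -1.769 -4.02 3.586
v -0.6 -3.425 2.201
v -1.687 -4.255 3.505
v -0.439 -3.633 2.202
v -1.526 -4.463 3.506
v -0.233 -3.772 2.286
v -1.32 -4.602 3.59
v -0.021 -3.814 2.435
v -1.108 -4.645 3.739
v 0.154 -3.752 2.621
v -0.933 -4.583 3.925
v 0.258 -3.597 2.806
v -0.83 -4.428 4.11
v 0.269 -3.38 2.954
v -0.818 -4.211 4.258
v -3.827 1.801 -2.907
v -3.119 2.475 -2.417
v -2.721 0.445 -2.643
v -2.013 1.119 -2.153
v -2.964 0.879 -1.669
v -3.647 1.717 -1.832
v -2.193 1.203 -3.228
v -2.876 2.041 -3.391
v -2.109 2.105 -2.615
v -2.585 1.904 -1.651
v -3.255 1.016 -3.409
v -3.731 0.815 -2.445
f 2 1 5
f 2 5 3
f 3 5 6
f 3 6 4
f 5 1 7
f 5 7 6
f 6 7 8
f 6 8 4
f 7 1 9
f 7 9 8
f 8 9 10
f 8 10 4
f 9 1 11
f 9 11 10
f 10 11 12
f 10 12 4
f 11 1 13
f 11 13 12
f 12 13 14
f 12 14 4
f 13 1 15
f 13 15 14
f 14 15 16
f 14 16 4
f 15 1 17
f 15 17 16
f 16 17 18
f 16 18 4
f 17 1 19
f 17 19 18
f 18 19 20
f 18 20 4
f 19 1 2
f 19 2 20
f 20 2 3
f 20 3 4
f 22 21 25
f 22 25 23
f 23 25 26
f 23 26 24
f 25 21 27
f 25 27 26
f 26 27 28
f 26 28 24
f 27 21 29
f 27 29 28
f 28 29 30
f 28 30 24
f 29 21 31
f 29 31 30
f 30 31 32
f 30 32 24
f 31 21 33
f 31 33 32
f 32 33 34
f 32 34 24
f 33 21 35
f 33 35 34
f 34 35 36
f 34 36 24
f 35 21 37
f 35 37 36
f 36 37 38
f 36 38 24
f 37 21 39
f 37 39 38
f 38 39 40
f 38 40 24
f 39 21 41
f 39 41 40
f 40 41 42
f 40 42 24
f 41 21 43
f 41 43 42
f 42 43 44
f 42 44 24
f 43 21 45
f 43 45 44
f 44 45 46
f 44 46 24
f 45 21 47
f 45 47 46
f 46 47 48
f 46 48 24
f 47 21 49
f 47 49 48
f 48 49 50
f 48 50 24
f 49 21 51
f 49 51 50
f 50 51 52
f 50 52 24
f 51 21 53
f 51 53 52
f 52 53 54
f 52 54 24
f 53 21 22
f 53 22 54
f 54 22 23
f 54 23 24
f 56 55 59
f 56 59 57
f 57 59 60
f 57 60 58
f 59 55 61
f 59 61 60
f 60 61 62
f 60 62 58
f 61 55 63
f 61 63 62
f 62 63 64
f 62 64 58
f 63 55 65
f 63 65 64
f 64 65 66
f 64 66 58
f 65 55 67
f 65 67 66
f 66 67 68
f 66 68 58
f 67 55 69
f 67 69 68
f 68 69 70
f 68 70 58
f 69 55 71
f 69 71 70
f 70 71 72
f 70 72 58
f 71 55 73
f 71 73 72
f 72 73 74
f 72 74 58
f 73 55 75
f 73 75 74
f 74 75 76
f 74 76 58
f 75 55 77
f 75 77 76
f 76 77 78
f 76 78 58
f 77 55 79
f 77 79 78
f 78 79 80
f 78 80 58
f 79 55 81
f 79 81 80
f 80 81 82
f 80 82 58
f 81 55 83
f 81 83 82
f 82 83 84
f 82 84 58
f 83 55 56
f 83 56 84
f 84 56 57
f 84 57 58
f 85 96 90
f 85 90 86
f 85 86 92
f 85 92 95
f 85 95 96
f 86 90 94
f 90 96 89
f 96 95 87
f 95 92 91
f 92 86 93
f 88 94 89
f 88 89 87
f 88 87 91
f 88 91 93
f 88 93 94
f 89 94 90
f 87 89 96
f 91 87 95
f 93 91 92
f 94 93 86



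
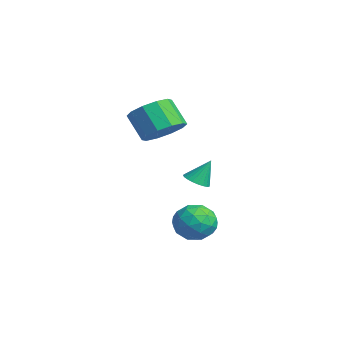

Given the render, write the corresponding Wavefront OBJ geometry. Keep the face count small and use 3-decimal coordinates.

v 2.3 -1.099 -0.837
v 2.826 -1.335 -0.268
v 2.454 -2.245 -1.452
v 2.98 -2.481 -0.883
v 2.195 -2.398 -0.701
v 2.1 -1.69 -0.32
v 3.18 -1.89 -1.4
v 3.085 -1.182 -1.019
v 3.369 -1.823 -0.615
v 2.761 -2.137 -0.183
v 2.519 -1.443 -1.537
v 1.911 -1.757 -1.105
v 2.55 -1.116 -0.498
v 2.73 -2.464 -1.222
v 2.269 -2.415 -1.115
v 2.578 -2.553 -0.78
v 2.123 -1.325 -0.529
v 2.432 -1.463 -0.195
v 2.061 -2.088 -0.449
v 2.848 -2.117 -1.525
v 3.157 -2.255 -1.191
v 2.702 -1.027 -0.94
v 3.011 -1.165 -0.605
v 3.219 -1.492 -1.271
v 3.178 -1.542 -0.368
v 3.268 -2.216 -0.73
v 3.386 -1.869 -1.033
v 3.33 -1.452 -0.81
v 2.82 -1.726 -0.114
v 2.911 -2.4 -0.476
v 2.449 -2.351 -0.369
v 2.394 -1.935 -0.145
v 3.14 -2.014 -0.318
v 2.369 -1.18 -1.244
v 2.46 -1.854 -1.606
v 2.886 -1.645 -1.575
v 2.831 -1.229 -1.351
v 2.012 -1.364 -0.99
v 2.102 -2.038 -1.352
v 1.95 -2.128 -0.91
v 1.894 -1.711 -0.687
v 2.14 -1.566 -1.402
v 1.111 -1.225 0.429
v 1.543 -1.005 0.272
v 1.189 -0.735 1.331
v 1.408 -0.872 0.211
v 1.227 -0.793 0.184
v 1.029 -0.78 0.194
v 0.843 -0.834 0.24
v 0.698 -0.948 0.314
v 0.616 -1.104 0.406
v 0.609 -1.279 0.501
v 0.678 -1.445 0.586
v 0.814 -1.578 0.646
v 0.994 -1.657 0.673
v 1.193 -1.67 0.663
v 1.379 -1.616 0.618
v 1.524 -1.502 0.543
v 1.606 -1.346 0.451
v 1.613 -1.171 0.356
v 0.406 -2.118 2.54
v 1.083 -2.081 3.037
v 0.41 -2.405 3.977
v -0.266 -2.442 3.48
v 0.857 -1.613 3.037
v 0.185 -1.937 3.977
v 0.46 -1.338 2.848
v -0.213 -1.662 3.787
v 0.042 -1.361 2.54
v -0.631 -1.685 3.48
v -0.237 -1.673 2.233
v -0.909 -1.997 3.173
v -0.27 -2.155 2.043
v -0.943 -2.479 2.983
v -0.045 -2.623 2.043
v -0.717 -2.947 2.983
v 0.353 -2.898 2.233
v -0.32 -3.222 3.172
v 0.771 -2.875 2.54
v 0.098 -3.199 3.48
v 1.049 -2.563 2.847
v 0.377 -2.887 3.787
f 1 38 17
f 38 12 41
f 17 41 6
f 38 41 17
f 1 17 13
f 17 6 18
f 13 18 2
f 17 18 13
f 1 13 22
f 13 2 23
f 22 23 8
f 13 23 22
f 1 22 34
f 22 8 37
f 34 37 11
f 22 37 34
f 1 34 38
f 34 11 42
f 38 42 12
f 34 42 38
f 2 18 29
f 18 6 32
f 29 32 10
f 18 32 29
f 6 41 19
f 41 12 40
f 19 40 5
f 41 40 19
f 12 42 39
f 42 11 35
f 39 35 3
f 42 35 39
f 11 37 36
f 37 8 24
f 36 24 7
f 37 24 36
f 8 23 28
f 23 2 25
f 28 25 9
f 23 25 28
f 4 30 16
f 30 10 31
f 16 31 5
f 30 31 16
f 4 16 14
f 16 5 15
f 14 15 3
f 16 15 14
f 4 14 21
f 14 3 20
f 21 20 7
f 14 20 21
f 4 21 26
f 21 7 27
f 26 27 9
f 21 27 26
f 4 26 30
f 26 9 33
f 30 33 10
f 26 33 30
f 5 31 19
f 31 10 32
f 19 32 6
f 31 32 19
f 3 15 39
f 15 5 40
f 39 40 12
f 15 40 39
f 7 20 36
f 20 3 35
f 36 35 11
f 20 35 36
f 9 27 28
f 27 7 24
f 28 24 8
f 27 24 28
f 10 33 29
f 33 9 25
f 29 25 2
f 33 25 29
f 44 43 46
f 44 46 45
f 46 43 47
f 46 47 45
f 47 43 48
f 47 48 45
f 48 43 49
f 48 49 45
f 49 43 50
f 49 50 45
f 50 43 51
f 50 51 45
f 51 43 52
f 51 52 45
f 52 43 53
f 52 53 45
f 53 43 54
f 53 54 45
f 54 43 55
f 54 55 45
f 55 43 56
f 55 56 45
f 56 43 57
f 56 57 45
f 57 43 58
f 57 58 45
f 58 43 59
f 58 59 45
f 59 43 60
f 59 60 45
f 60 43 44
f 60 44 45
f 62 61 65
f 62 65 63
f 63 65 66
f 63 66 64
f 65 61 67
f 65 67 66
f 66 67 68
f 66 68 64
f 67 61 69
f 67 69 68
f 68 69 70
f 68 70 64
f 69 61 71
f 69 71 70
f 70 71 72
f 70 72 64
f 71 61 73
f 71 73 72
f 72 73 74
f 72 74 64
f 73 61 75
f 73 75 74
f 74 75 76
f 74 76 64
f 75 61 77
f 75 77 76
f 76 77 78
f 76 78 64
f 77 61 79
f 77 79 78
f 78 79 80
f 78 80 64
f 79 61 81
f 79 81 80
f 80 81 82
f 80 82 64
f 81 61 62
f 81 62 82
f 82 62 63
f 82 63 64



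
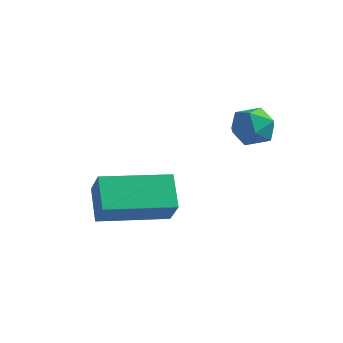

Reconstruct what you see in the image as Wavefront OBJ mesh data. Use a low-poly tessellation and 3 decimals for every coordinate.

v -0.088 -4.341 -0.14
v 0.375 -4.744 0.675
v -0.623 -3.646 0.507
v -0.161 -4.049 1.322
v 1.341 -3.071 -0.322
v 1.803 -3.474 0.493
v 0.805 -2.376 0.325
v 1.268 -2.779 1.14
v 2.622 -0.629 2.864
v 3.165 -1.002 2.728
v 2.075 -1.138 2.072
v 2.618 -1.511 1.936
v 2.283 -1.602 2.512
v 2.621 -1.288 3.002
v 2.619 -0.852 1.798
v 2.957 -0.538 2.288
v 3.164 -1.14 2.07
v 2.955 -1.604 2.511
v 2.285 -0.536 2.289
v 2.076 -1 2.73
f 2 4 1
f 5 2 1
f 1 4 3
f 3 5 1
f 2 8 4
f 6 2 5
f 6 8 2
f 4 8 3
f 7 5 3
f 3 8 7
f 7 6 5
f 8 6 7
f 9 20 14
f 9 14 10
f 9 10 16
f 9 16 19
f 9 19 20
f 10 14 18
f 14 20 13
f 20 19 11
f 19 16 15
f 16 10 17
f 12 18 13
f 12 13 11
f 12 11 15
f 12 15 17
f 12 17 18
f 13 18 14
f 11 13 20
f 15 11 19
f 17 15 16
f 18 17 10



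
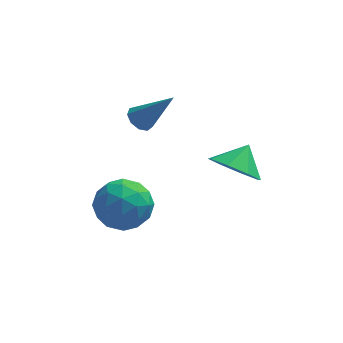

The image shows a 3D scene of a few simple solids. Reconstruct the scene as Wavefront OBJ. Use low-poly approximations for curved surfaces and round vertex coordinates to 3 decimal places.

v 2.421 -0.523 -0.771
v 2.875 -1.273 -0.356
v 2.879 0.143 -0.069
v 3.272 -0.968 -0.904
v 3.17 -0.403 -1.375
v 2.629 0.092 -1.491
v 1.966 0.227 -1.185
v 1.57 -0.077 -0.637
v 1.671 -0.643 -0.166
v 2.212 -1.138 -0.05
v -1.699 0.876 -3.895
v -0.753 0.447 -4.202
v -1.687 -0.127 -2.458
v -0.741 -0.556 -2.765
v -0.789 0.479 -2.451
v -0.797 1.099 -3.339
v -1.643 -0.779 -3.321
v -1.651 -0.159 -4.209
v -0.719 -0.576 -3.848
v -0.191 0.202 -3.31
v -2.249 0.118 -3.35
v -1.721 0.896 -2.812
v -1.227 0.749 -4.175
v -1.213 -0.429 -2.485
v -1.241 0.179 -2.3
v -0.685 -0.073 -2.481
v -1.253 1.133 -3.667
v -0.697 0.881 -3.848
v -0.718 0.9 -2.818
v -1.743 -0.561 -2.812
v -1.187 -0.813 -2.993
v -1.755 0.393 -4.179
v -1.199 0.141 -4.36
v -1.722 -0.58 -3.842
v -0.651 -0.104 -4.147
v -0.644 -0.693 -3.303
v -1.174 -0.824 -3.629
v -1.179 -0.46 -4.151
v -0.341 0.353 -3.831
v -0.334 -0.236 -2.986
v -0.362 0.372 -2.801
v -0.366 0.736 -3.323
v -0.321 -0.248 -3.623
v -2.106 0.556 -3.674
v -2.099 -0.033 -2.829
v -2.074 -0.416 -3.337
v -2.078 -0.052 -3.859
v -1.796 1.013 -3.357
v -1.789 0.424 -2.513
v -1.261 0.78 -2.509
v -1.266 1.144 -3.031
v -2.119 0.568 -3.037
v -0.733 2.034 -0.41
v -0.358 2.346 -0.663
v 0.393 1.766 0.93
v -0.572 2.559 -0.44
v -0.862 2.526 -0.202
v -1.092 2.264 -0.062
v -1.153 1.893 -0.084
v -1.018 1.588 -0.259
v -0.75 1.492 -0.504
v -0.473 1.649 -0.705
v -0.318 1.986 -0.768
f 2 1 4
f 2 4 3
f 4 1 5
f 4 5 3
f 5 1 6
f 5 6 3
f 6 1 7
f 6 7 3
f 7 1 8
f 7 8 3
f 8 1 9
f 8 9 3
f 9 1 10
f 9 10 3
f 10 1 2
f 10 2 3
f 11 48 27
f 48 22 51
f 27 51 16
f 48 51 27
f 11 27 23
f 27 16 28
f 23 28 12
f 27 28 23
f 11 23 32
f 23 12 33
f 32 33 18
f 23 33 32
f 11 32 44
f 32 18 47
f 44 47 21
f 32 47 44
f 11 44 48
f 44 21 52
f 48 52 22
f 44 52 48
f 12 28 39
f 28 16 42
f 39 42 20
f 28 42 39
f 16 51 29
f 51 22 50
f 29 50 15
f 51 50 29
f 22 52 49
f 52 21 45
f 49 45 13
f 52 45 49
f 21 47 46
f 47 18 34
f 46 34 17
f 47 34 46
f 18 33 38
f 33 12 35
f 38 35 19
f 33 35 38
f 14 40 26
f 40 20 41
f 26 41 15
f 40 41 26
f 14 26 24
f 26 15 25
f 24 25 13
f 26 25 24
f 14 24 31
f 24 13 30
f 31 30 17
f 24 30 31
f 14 31 36
f 31 17 37
f 36 37 19
f 31 37 36
f 14 36 40
f 36 19 43
f 40 43 20
f 36 43 40
f 15 41 29
f 41 20 42
f 29 42 16
f 41 42 29
f 13 25 49
f 25 15 50
f 49 50 22
f 25 50 49
f 17 30 46
f 30 13 45
f 46 45 21
f 30 45 46
f 19 37 38
f 37 17 34
f 38 34 18
f 37 34 38
f 20 43 39
f 43 19 35
f 39 35 12
f 43 35 39
f 54 53 56
f 54 56 55
f 56 53 57
f 56 57 55
f 57 53 58
f 57 58 55
f 58 53 59
f 58 59 55
f 59 53 60
f 59 60 55
f 60 53 61
f 60 61 55
f 61 53 62
f 61 62 55
f 62 53 63
f 62 63 55
f 63 53 54
f 63 54 55



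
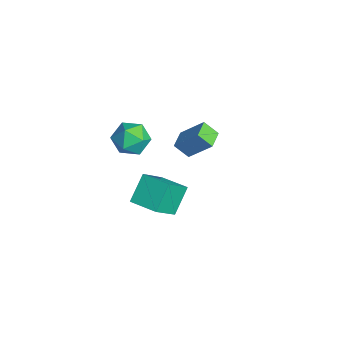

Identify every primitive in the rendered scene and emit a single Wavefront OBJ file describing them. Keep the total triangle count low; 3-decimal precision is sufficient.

v -2.779 2.744 -2.891
v -3.171 2.101 -2.174
v -3.681 3.336 -2.853
v -4.073 2.694 -2.136
v -2.067 3.746 -1.604
v -2.459 3.104 -0.887
v -2.969 4.339 -1.566
v -3.361 3.696 -0.849
v 2.793 -1.69 0.447
v 2.017 -0.855 1.556
v 1.984 -0.563 -0.967
v 1.209 0.272 0.142
v 3.911 -0.772 0.538
v 3.136 0.063 1.647
v 3.103 0.355 -0.876
v 2.327 1.19 0.233
v -2.675 -0.631 0.945
v -2.081 0.216 1.133
v -1.679 -1.036 -0.373
v -1.085 -0.189 -0.185
v -1.077 -0.996 0.488
v -1.693 -0.746 1.303
v -2.067 -0.074 -0.543
v -2.683 0.176 0.272
v -1.706 0.561 0.214
v -1.094 -0.009 0.851
v -2.666 -0.811 -0.091
v -2.054 -1.381 0.546
f 2 4 1
f 5 2 1
f 1 4 3
f 3 5 1
f 2 8 4
f 6 2 5
f 6 8 2
f 4 8 3
f 7 5 3
f 3 8 7
f 7 6 5
f 8 6 7
f 10 12 9
f 13 10 9
f 9 12 11
f 11 13 9
f 10 16 12
f 14 10 13
f 14 16 10
f 12 16 11
f 15 13 11
f 11 16 15
f 15 14 13
f 16 14 15
f 17 28 22
f 17 22 18
f 17 18 24
f 17 24 27
f 17 27 28
f 18 22 26
f 22 28 21
f 28 27 19
f 27 24 23
f 24 18 25
f 20 26 21
f 20 21 19
f 20 19 23
f 20 23 25
f 20 25 26
f 21 26 22
f 19 21 28
f 23 19 27
f 25 23 24
f 26 25 18



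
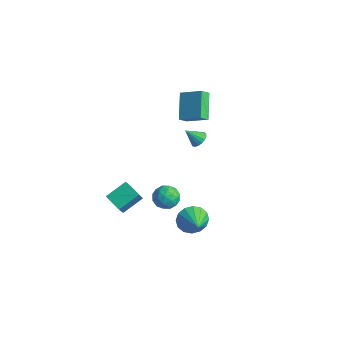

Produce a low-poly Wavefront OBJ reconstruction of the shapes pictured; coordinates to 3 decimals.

v -3.985 3.153 4.483
v -2.663 3.772 5.208
v -3.98 3.772 3.946
v -2.658 4.391 4.67
v -2.822 2.089 3.27
v -1.5 2.708 3.994
v -2.817 2.708 2.732
v -1.495 3.327 3.457
v -1.163 0.313 -2.154
v -0.349 0.084 -1.806
v -1.751 -0.924 -1.594
v -0.937 -1.153 -1.246
v -1.397 -0.441 -0.902
v -1.033 0.324 -1.249
v -1.067 -1.164 -2.151
v -0.703 -0.399 -2.498
v -0.289 -0.829 -1.805
v -0.493 -0.382 -1.033
v -1.607 -0.458 -2.367
v -1.811 -0.011 -1.595
v -0.704 0.307 -2.03
v -1.396 -1.147 -1.37
v -1.666 -0.728 -1.169
v -1.187 -0.863 -0.964
v -1.106 0.448 -1.702
v -0.628 0.313 -1.497
v -1.244 0.005 -0.966
v -1.472 -1.153 -1.903
v -0.994 -1.288 -1.698
v -0.913 0.023 -2.436
v -0.434 -0.112 -2.231
v -0.856 -0.845 -2.434
v -0.191 -0.365 -1.824
v -0.537 -1.092 -1.494
v -0.613 -1.098 -2.027
v -0.399 -0.648 -2.23
v -0.31 -0.102 -1.37
v -0.656 -0.829 -1.041
v -0.926 -0.41 -0.839
v -0.713 0.039 -1.043
v -0.276 -0.639 -1.369
v -1.444 -0.011 -2.359
v -1.79 -0.738 -2.03
v -1.387 -0.879 -2.357
v -1.174 -0.43 -2.561
v -1.563 0.252 -1.906
v -1.909 -0.475 -1.576
v -1.701 -0.192 -1.17
v -1.487 0.258 -1.373
v -1.824 -0.201 -2.031
v -0.097 0.891 -4.147
v 0.526 1.51 -4.722
v 1.237 0.209 -3.433
v 0.427 1.792 -4.268
v 0.188 1.833 -3.781
v -0.128 1.621 -3.393
v -0.436 1.213 -3.207
v -0.653 0.719 -3.273
v -0.721 0.271 -3.573
v -0.622 -0.011 -4.026
v -0.383 -0.051 -4.513
v -0.067 0.16 -4.901
v 0.241 0.568 -5.087
v 0.458 1.062 -5.022
v -4.597 -2.018 -3.657
v -4.276 -2.589 -2.699
v -4.38 -0.617 -2.894
v -4.058 -1.188 -1.937
v -3.342 -1.992 -4.063
v -3.02 -2.563 -3.106
v -3.124 -0.591 -3.301
v -2.803 -1.162 -2.343
v -0.731 1.914 2.876
v -0.216 1.949 3.219
v -1.269 1.286 3.744
v -0.37 2.19 3.298
v -0.607 2.368 3.28
v -0.872 2.442 3.169
v -1.105 2.395 2.991
v -1.252 2.238 2.787
v -1.28 2.007 2.602
v -1.181 1.755 2.481
v -0.98 1.539 2.45
v -0.722 1.409 2.516
v -0.465 1.395 2.665
v -0.27 1.5 2.862
v -0.18 1.7 3.062
f 2 4 1
f 5 2 1
f 1 4 3
f 3 5 1
f 2 8 4
f 6 2 5
f 6 8 2
f 4 8 3
f 7 5 3
f 3 8 7
f 7 6 5
f 8 6 7
f 9 46 25
f 46 20 49
f 25 49 14
f 46 49 25
f 9 25 21
f 25 14 26
f 21 26 10
f 25 26 21
f 9 21 30
f 21 10 31
f 30 31 16
f 21 31 30
f 9 30 42
f 30 16 45
f 42 45 19
f 30 45 42
f 9 42 46
f 42 19 50
f 46 50 20
f 42 50 46
f 10 26 37
f 26 14 40
f 37 40 18
f 26 40 37
f 14 49 27
f 49 20 48
f 27 48 13
f 49 48 27
f 20 50 47
f 50 19 43
f 47 43 11
f 50 43 47
f 19 45 44
f 45 16 32
f 44 32 15
f 45 32 44
f 16 31 36
f 31 10 33
f 36 33 17
f 31 33 36
f 12 38 24
f 38 18 39
f 24 39 13
f 38 39 24
f 12 24 22
f 24 13 23
f 22 23 11
f 24 23 22
f 12 22 29
f 22 11 28
f 29 28 15
f 22 28 29
f 12 29 34
f 29 15 35
f 34 35 17
f 29 35 34
f 12 34 38
f 34 17 41
f 38 41 18
f 34 41 38
f 13 39 27
f 39 18 40
f 27 40 14
f 39 40 27
f 11 23 47
f 23 13 48
f 47 48 20
f 23 48 47
f 15 28 44
f 28 11 43
f 44 43 19
f 28 43 44
f 17 35 36
f 35 15 32
f 36 32 16
f 35 32 36
f 18 41 37
f 41 17 33
f 37 33 10
f 41 33 37
f 52 51 54
f 52 54 53
f 54 51 55
f 54 55 53
f 55 51 56
f 55 56 53
f 56 51 57
f 56 57 53
f 57 51 58
f 57 58 53
f 58 51 59
f 58 59 53
f 59 51 60
f 59 60 53
f 60 51 61
f 60 61 53
f 61 51 62
f 61 62 53
f 62 51 63
f 62 63 53
f 63 51 64
f 63 64 53
f 64 51 52
f 64 52 53
f 66 68 65
f 69 66 65
f 65 68 67
f 67 69 65
f 66 72 68
f 70 66 69
f 70 72 66
f 68 72 67
f 71 69 67
f 67 72 71
f 71 70 69
f 72 70 71
f 74 73 76
f 74 76 75
f 76 73 77
f 76 77 75
f 77 73 78
f 77 78 75
f 78 73 79
f 78 79 75
f 79 73 80
f 79 80 75
f 80 73 81
f 80 81 75
f 81 73 82
f 81 82 75
f 82 73 83
f 82 83 75
f 83 73 84
f 83 84 75
f 84 73 85
f 84 85 75
f 85 73 86
f 85 86 75
f 86 73 87
f 86 87 75
f 87 73 74
f 87 74 75



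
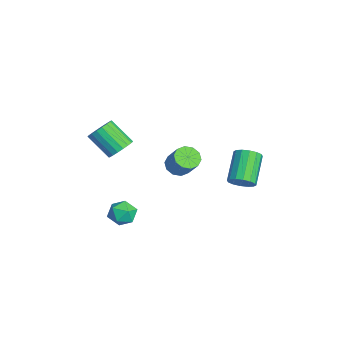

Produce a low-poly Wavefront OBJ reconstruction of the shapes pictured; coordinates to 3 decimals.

v 0.26 -3.101 2.77
v 0.933 -3.066 3.288
v 0.033 -4.104 4.528
v -0.64 -4.139 4.01
v 0.73 -2.765 3.393
v -0.169 -3.802 4.633
v 0.434 -2.53 3.375
v -0.465 -3.567 4.615
v 0.104 -2.408 3.237
v -0.796 -3.445 4.476
v -0.196 -2.424 3.006
v -1.096 -3.461 4.246
v -0.405 -2.574 2.729
v -1.305 -3.611 3.969
v -0.483 -2.828 2.46
v -1.383 -3.865 3.7
v -0.413 -3.136 2.252
v -1.313 -4.174 3.492
v -0.211 -3.438 2.147
v -1.11 -4.475 3.387
v 0.085 -3.673 2.165
v -0.814 -4.71 3.405
v 0.416 -3.795 2.304
v -0.484 -4.832 3.543
v 0.716 -3.779 2.534
v -0.184 -4.816 3.774
v 0.925 -3.629 2.811
v 0.025 -4.666 4.051
v 1.003 -3.375 3.08
v 0.103 -4.412 4.32
v 2.41 -0.308 2.664
v 3.017 -0.246 2.179
v 3.918 0.109 3.35
v 3.31 0.048 3.836
v 2.806 0.186 2.209
v 3.707 0.542 3.381
v 2.444 0.43 2.414
v 3.345 0.786 3.585
v 2.069 0.392 2.714
v 2.969 0.748 3.885
v 1.824 0.087 2.995
v 2.724 0.442 4.167
v 1.802 -0.369 3.15
v 2.703 -0.014 4.321
v 2.013 -0.802 3.119
v 2.914 -0.446 4.291
v 2.375 -1.046 2.915
v 3.276 -0.69 4.086
v 2.751 -1.008 2.615
v 3.651 -0.652 3.786
v 2.996 -0.702 2.333
v 3.896 -0.347 3.505
v 3.806 2.903 1.766
v 4.25 3.542 1.952
v 2.778 4.196 3.219
v 2.334 3.557 3.034
v 4.022 3.66 1.627
v 2.55 4.315 2.894
v 3.737 3.575 1.339
v 2.265 4.23 2.606
v 3.47 3.31 1.165
v 1.998 3.965 2.433
v 3.293 2.936 1.153
v 1.821 3.59 2.421
v 3.254 2.553 1.305
v 1.781 3.207 2.573
v 3.362 2.264 1.581
v 1.89 2.918 2.848
v 3.59 2.145 1.906
v 2.118 2.8 3.173
v 3.875 2.23 2.194
v 2.403 2.885 3.461
v 4.142 2.495 2.367
v 2.67 3.15 3.635
v 4.319 2.87 2.379
v 2.847 3.524 3.647
v 4.359 3.253 2.227
v 2.886 3.907 3.495
v 3.397 -2.704 0.02
v 3.983 -3.284 0.367
v 2.777 -3.776 -0.727
v 3.363 -4.356 -0.38
v 2.738 -3.986 0.141
v 3.121 -3.323 0.603
v 3.639 -3.737 -0.963
v 4.022 -3.074 -0.501
v 4.132 -3.922 -0.241
v 3.575 -4.076 0.441
v 3.185 -2.984 -0.801
v 2.628 -3.138 -0.119
f 2 1 5
f 2 5 3
f 3 5 6
f 3 6 4
f 5 1 7
f 5 7 6
f 6 7 8
f 6 8 4
f 7 1 9
f 7 9 8
f 8 9 10
f 8 10 4
f 9 1 11
f 9 11 10
f 10 11 12
f 10 12 4
f 11 1 13
f 11 13 12
f 12 13 14
f 12 14 4
f 13 1 15
f 13 15 14
f 14 15 16
f 14 16 4
f 15 1 17
f 15 17 16
f 16 17 18
f 16 18 4
f 17 1 19
f 17 19 18
f 18 19 20
f 18 20 4
f 19 1 21
f 19 21 20
f 20 21 22
f 20 22 4
f 21 1 23
f 21 23 22
f 22 23 24
f 22 24 4
f 23 1 25
f 23 25 24
f 24 25 26
f 24 26 4
f 25 1 27
f 25 27 26
f 26 27 28
f 26 28 4
f 27 1 29
f 27 29 28
f 28 29 30
f 28 30 4
f 29 1 2
f 29 2 30
f 30 2 3
f 30 3 4
f 32 31 35
f 32 35 33
f 33 35 36
f 33 36 34
f 35 31 37
f 35 37 36
f 36 37 38
f 36 38 34
f 37 31 39
f 37 39 38
f 38 39 40
f 38 40 34
f 39 31 41
f 39 41 40
f 40 41 42
f 40 42 34
f 41 31 43
f 41 43 42
f 42 43 44
f 42 44 34
f 43 31 45
f 43 45 44
f 44 45 46
f 44 46 34
f 45 31 47
f 45 47 46
f 46 47 48
f 46 48 34
f 47 31 49
f 47 49 48
f 48 49 50
f 48 50 34
f 49 31 51
f 49 51 50
f 50 51 52
f 50 52 34
f 51 31 32
f 51 32 52
f 52 32 33
f 52 33 34
f 54 53 57
f 54 57 55
f 55 57 58
f 55 58 56
f 57 53 59
f 57 59 58
f 58 59 60
f 58 60 56
f 59 53 61
f 59 61 60
f 60 61 62
f 60 62 56
f 61 53 63
f 61 63 62
f 62 63 64
f 62 64 56
f 63 53 65
f 63 65 64
f 64 65 66
f 64 66 56
f 65 53 67
f 65 67 66
f 66 67 68
f 66 68 56
f 67 53 69
f 67 69 68
f 68 69 70
f 68 70 56
f 69 53 71
f 69 71 70
f 70 71 72
f 70 72 56
f 71 53 73
f 71 73 72
f 72 73 74
f 72 74 56
f 73 53 75
f 73 75 74
f 74 75 76
f 74 76 56
f 75 53 77
f 75 77 76
f 76 77 78
f 76 78 56
f 77 53 54
f 77 54 78
f 78 54 55
f 78 55 56
f 79 90 84
f 79 84 80
f 79 80 86
f 79 86 89
f 79 89 90
f 80 84 88
f 84 90 83
f 90 89 81
f 89 86 85
f 86 80 87
f 82 88 83
f 82 83 81
f 82 81 85
f 82 85 87
f 82 87 88
f 83 88 84
f 81 83 90
f 85 81 89
f 87 85 86
f 88 87 80



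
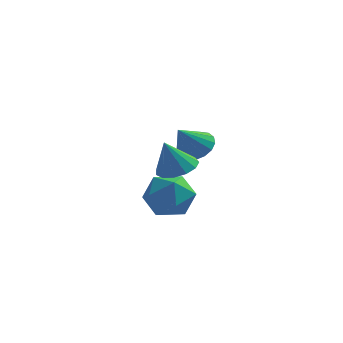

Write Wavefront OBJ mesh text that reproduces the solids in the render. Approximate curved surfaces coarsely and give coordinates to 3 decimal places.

v 0.594 -0.696 1.485
v 1.369 -0.583 1.76
v 0.166 -0.944 2.795
v 1.163 -0.164 1.772
v 0.776 0.087 1.693
v 0.331 0.089 1.548
v -0.03 -0.158 1.383
v -0.193 -0.576 1.251
v -0.107 -1.032 1.193
v 0.202 -1.381 1.227
v 0.636 -1.513 1.344
v 1.056 -1.385 1.505
v 1.329 -1.039 1.66
v 0.407 4.013 0.491
v 0.878 3.35 0.284
v -0.147 3.267 1.629
v 1.112 3.559 0.536
v 1.184 3.873 0.776
v 1.078 4.219 0.952
v 0.818 4.518 1.021
v 0.464 4.701 0.97
v 0.097 4.727 0.808
v -0.199 4.589 0.574
v -0.357 4.32 0.32
v -0.339 3.98 0.106
v -0.151 3.648 -0.02
v 0.165 3.4 -0.029
v 0.537 3.292 0.081
v -1.159 1.485 -1.234
v -0.399 1.866 -1.955
v 0.159 0.994 -0.105
v 0.919 1.375 -0.826
v 0.253 2.089 -0.288
v -0.561 2.393 -0.986
v 0.321 0.467 -1.074
v -0.493 0.771 -1.772
v 0.516 1.237 -1.856
v 0.474 2.24 -1.37
v -0.714 0.62 -0.69
v -0.756 1.623 -0.204
f 2 1 4
f 2 4 3
f 4 1 5
f 4 5 3
f 5 1 6
f 5 6 3
f 6 1 7
f 6 7 3
f 7 1 8
f 7 8 3
f 8 1 9
f 8 9 3
f 9 1 10
f 9 10 3
f 10 1 11
f 10 11 3
f 11 1 12
f 11 12 3
f 12 1 13
f 12 13 3
f 13 1 2
f 13 2 3
f 15 14 17
f 15 17 16
f 17 14 18
f 17 18 16
f 18 14 19
f 18 19 16
f 19 14 20
f 19 20 16
f 20 14 21
f 20 21 16
f 21 14 22
f 21 22 16
f 22 14 23
f 22 23 16
f 23 14 24
f 23 24 16
f 24 14 25
f 24 25 16
f 25 14 26
f 25 26 16
f 26 14 27
f 26 27 16
f 27 14 28
f 27 28 16
f 28 14 15
f 28 15 16
f 29 40 34
f 29 34 30
f 29 30 36
f 29 36 39
f 29 39 40
f 30 34 38
f 34 40 33
f 40 39 31
f 39 36 35
f 36 30 37
f 32 38 33
f 32 33 31
f 32 31 35
f 32 35 37
f 32 37 38
f 33 38 34
f 31 33 40
f 35 31 39
f 37 35 36
f 38 37 30

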